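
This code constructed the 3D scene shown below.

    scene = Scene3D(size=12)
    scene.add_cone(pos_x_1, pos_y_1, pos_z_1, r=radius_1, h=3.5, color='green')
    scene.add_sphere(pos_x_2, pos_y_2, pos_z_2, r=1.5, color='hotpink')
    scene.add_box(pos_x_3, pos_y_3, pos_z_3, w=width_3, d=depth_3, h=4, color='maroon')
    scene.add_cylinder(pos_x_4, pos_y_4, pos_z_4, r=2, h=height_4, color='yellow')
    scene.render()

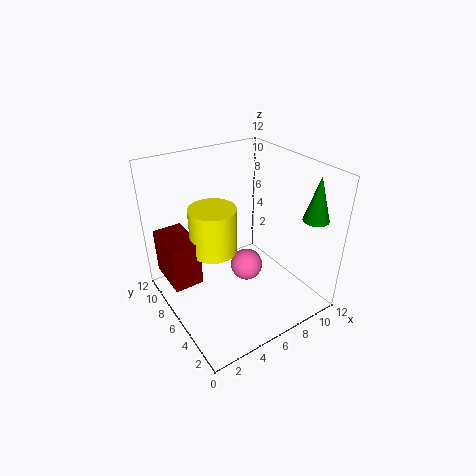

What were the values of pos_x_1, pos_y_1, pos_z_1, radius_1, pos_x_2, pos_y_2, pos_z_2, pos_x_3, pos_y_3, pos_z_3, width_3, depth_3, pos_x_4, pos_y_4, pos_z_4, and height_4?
pos_x_1 = 10; pos_y_1 = 1.5; pos_z_1 = 8.5; radius_1 = 1; pos_x_2 = 8; pos_y_2 = 7.5; pos_z_2 = 1.5; pos_x_3 = 0.5; pos_y_3 = 7; pos_z_3 = 2; width_3 = 2.5; depth_3 = 4; pos_x_4 = 4.5; pos_y_4 = 7.5; pos_z_4 = 4.5; height_4 = 4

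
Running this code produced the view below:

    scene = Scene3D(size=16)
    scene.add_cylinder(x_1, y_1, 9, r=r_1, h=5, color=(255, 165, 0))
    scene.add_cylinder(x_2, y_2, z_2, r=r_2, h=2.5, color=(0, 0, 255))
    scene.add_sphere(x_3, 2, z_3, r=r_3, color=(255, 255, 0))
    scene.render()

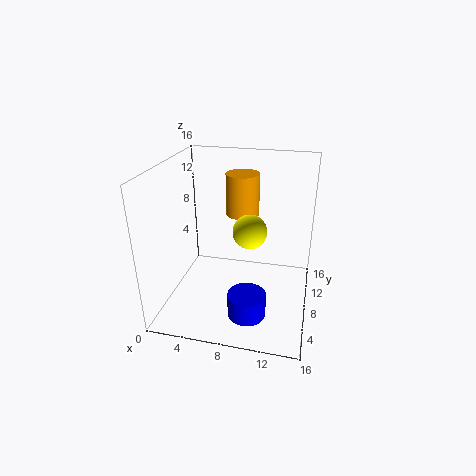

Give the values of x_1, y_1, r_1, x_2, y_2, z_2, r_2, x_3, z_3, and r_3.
x_1 = 7.5
y_1 = 12.5
r_1 = 2
x_2 = 10
y_2 = 3.5
z_2 = 1.5
r_2 = 2
x_3 = 10.5
z_3 = 12
r_3 = 1.5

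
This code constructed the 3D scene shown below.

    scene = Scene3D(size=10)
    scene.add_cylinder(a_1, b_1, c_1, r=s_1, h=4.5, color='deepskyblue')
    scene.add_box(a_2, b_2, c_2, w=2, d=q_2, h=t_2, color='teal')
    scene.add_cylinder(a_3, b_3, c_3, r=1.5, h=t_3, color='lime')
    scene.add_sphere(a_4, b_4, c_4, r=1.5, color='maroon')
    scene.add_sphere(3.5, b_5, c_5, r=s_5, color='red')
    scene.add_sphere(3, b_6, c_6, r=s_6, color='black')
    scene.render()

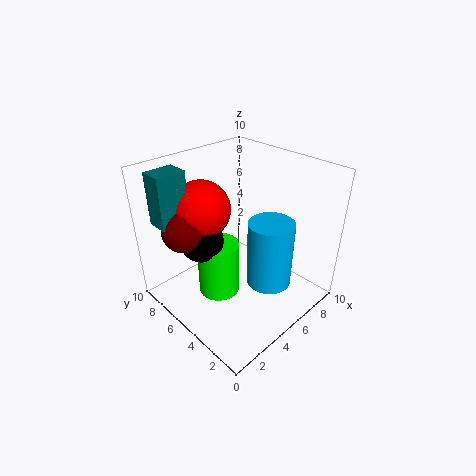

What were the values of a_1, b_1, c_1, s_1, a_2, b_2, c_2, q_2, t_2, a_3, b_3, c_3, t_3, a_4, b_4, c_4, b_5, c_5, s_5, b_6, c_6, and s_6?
a_1 = 5.5; b_1 = 2.5; c_1 = 2.5; s_1 = 1.5; a_2 = 0.5; b_2 = 7; c_2 = 6.5; q_2 = 1.5; t_2 = 3.5; a_3 = 4; b_3 = 6; c_3 = 0.5; t_3 = 4; a_4 = 2; b_4 = 7; c_4 = 6; b_5 = 7; c_5 = 7; s_5 = 2; b_6 = 6.5; c_6 = 5; s_6 = 1.5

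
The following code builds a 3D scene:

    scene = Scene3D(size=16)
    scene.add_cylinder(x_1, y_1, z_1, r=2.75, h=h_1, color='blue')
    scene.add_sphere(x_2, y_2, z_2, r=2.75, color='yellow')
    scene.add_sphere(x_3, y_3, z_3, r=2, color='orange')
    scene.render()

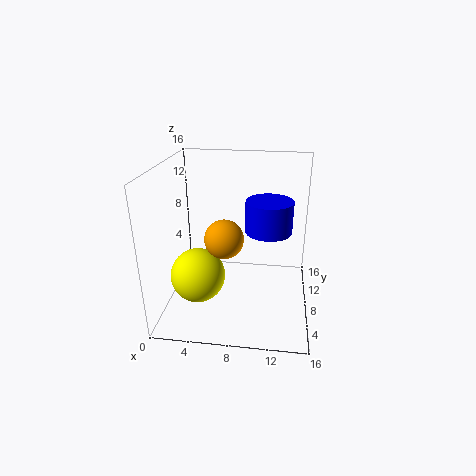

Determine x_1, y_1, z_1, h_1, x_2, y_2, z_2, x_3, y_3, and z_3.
x_1 = 11.25, y_1 = 10.75, z_1 = 7.75, h_1 = 3.75, x_2 = 4.5, y_2 = 3.5, z_2 = 5.75, x_3 = 7, y_3 = 5, z_3 = 9.25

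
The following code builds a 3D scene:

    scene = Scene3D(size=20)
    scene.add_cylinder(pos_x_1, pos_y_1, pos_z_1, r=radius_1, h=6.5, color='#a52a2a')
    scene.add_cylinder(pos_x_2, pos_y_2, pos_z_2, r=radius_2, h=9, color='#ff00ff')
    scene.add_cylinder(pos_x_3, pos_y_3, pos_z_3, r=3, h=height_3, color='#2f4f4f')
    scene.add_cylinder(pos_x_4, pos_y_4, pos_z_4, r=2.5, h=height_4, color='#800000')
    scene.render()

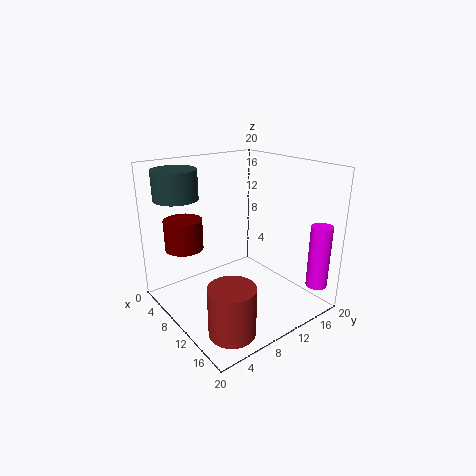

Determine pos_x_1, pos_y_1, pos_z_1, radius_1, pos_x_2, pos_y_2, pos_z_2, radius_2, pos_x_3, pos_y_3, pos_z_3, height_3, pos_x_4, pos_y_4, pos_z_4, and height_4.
pos_x_1 = 16, pos_y_1 = 4.5, pos_z_1 = 0.5, radius_1 = 3, pos_x_2 = 17.5, pos_y_2 = 18.5, pos_z_2 = 3, radius_2 = 1.5, pos_x_3 = 5, pos_y_3 = 3.5, pos_z_3 = 15.5, height_3 = 4, pos_x_4 = 7.5, pos_y_4 = 3, pos_z_4 = 9.5, height_4 = 4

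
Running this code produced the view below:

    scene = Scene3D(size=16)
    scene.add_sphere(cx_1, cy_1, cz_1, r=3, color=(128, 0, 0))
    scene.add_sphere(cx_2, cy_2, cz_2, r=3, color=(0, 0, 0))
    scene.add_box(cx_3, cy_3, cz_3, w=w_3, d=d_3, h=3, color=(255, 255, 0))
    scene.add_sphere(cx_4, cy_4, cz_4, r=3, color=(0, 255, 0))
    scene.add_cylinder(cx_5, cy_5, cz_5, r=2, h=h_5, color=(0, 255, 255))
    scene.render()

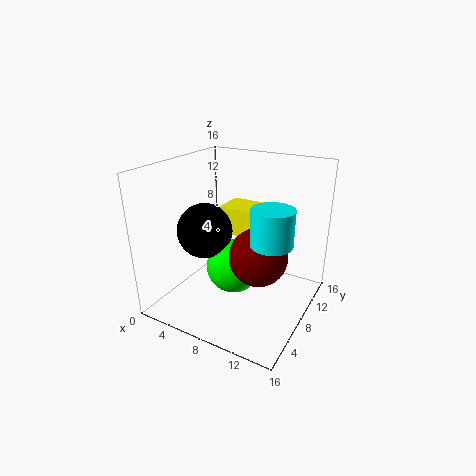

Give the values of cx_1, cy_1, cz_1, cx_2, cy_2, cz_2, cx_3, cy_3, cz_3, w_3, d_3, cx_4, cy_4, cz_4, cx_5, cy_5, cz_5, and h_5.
cx_1 = 11.5, cy_1 = 6, cz_1 = 7.5, cx_2 = 5, cy_2 = 6, cz_2 = 9, cx_3 = 6, cy_3 = 7.5, cz_3 = 8.5, w_3 = 4.5, d_3 = 3.5, cx_4 = 8, cy_4 = 7, cz_4 = 5, cx_5 = 13.5, cy_5 = 4.5, cz_5 = 10, h_5 = 3.5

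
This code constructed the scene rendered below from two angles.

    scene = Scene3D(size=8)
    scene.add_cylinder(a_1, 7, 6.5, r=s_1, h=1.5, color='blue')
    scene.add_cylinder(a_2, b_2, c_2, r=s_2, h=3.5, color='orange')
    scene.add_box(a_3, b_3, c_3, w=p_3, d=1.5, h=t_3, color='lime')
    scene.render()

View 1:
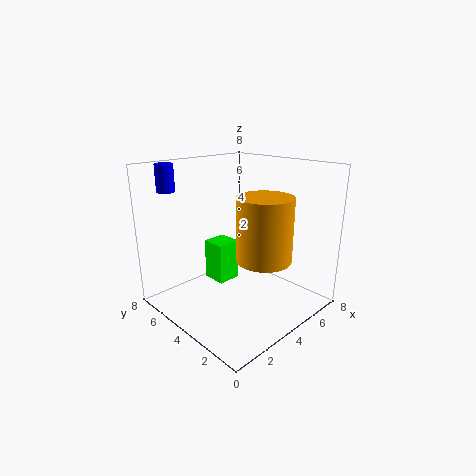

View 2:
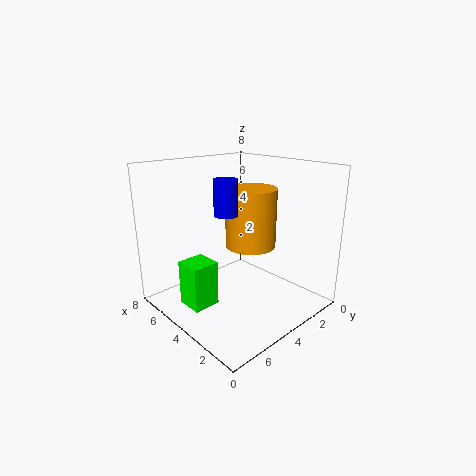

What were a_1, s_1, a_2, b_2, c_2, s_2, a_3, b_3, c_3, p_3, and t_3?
a_1 = 1.5, s_1 = 0.5, a_2 = 4.5, b_2 = 2.5, c_2 = 3, s_2 = 1.5, a_3 = 4, b_3 = 5.5, c_3 = 0.5, p_3 = 1.5, t_3 = 2.5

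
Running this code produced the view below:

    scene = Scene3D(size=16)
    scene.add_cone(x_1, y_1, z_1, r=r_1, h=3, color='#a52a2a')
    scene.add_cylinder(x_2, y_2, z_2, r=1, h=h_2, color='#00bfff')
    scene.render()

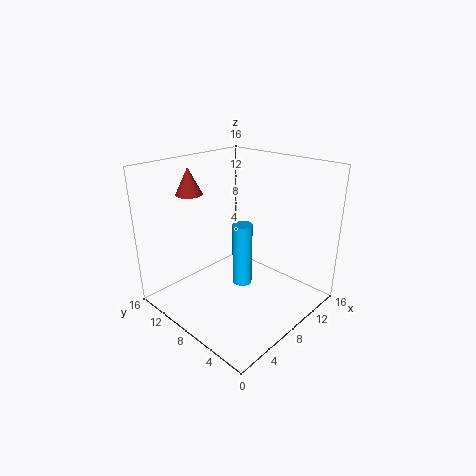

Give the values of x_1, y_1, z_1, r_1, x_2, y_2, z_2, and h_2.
x_1 = 5.5, y_1 = 13, z_1 = 12.5, r_1 = 1.5, x_2 = 6, y_2 = 5.5, z_2 = 4.5, h_2 = 6.5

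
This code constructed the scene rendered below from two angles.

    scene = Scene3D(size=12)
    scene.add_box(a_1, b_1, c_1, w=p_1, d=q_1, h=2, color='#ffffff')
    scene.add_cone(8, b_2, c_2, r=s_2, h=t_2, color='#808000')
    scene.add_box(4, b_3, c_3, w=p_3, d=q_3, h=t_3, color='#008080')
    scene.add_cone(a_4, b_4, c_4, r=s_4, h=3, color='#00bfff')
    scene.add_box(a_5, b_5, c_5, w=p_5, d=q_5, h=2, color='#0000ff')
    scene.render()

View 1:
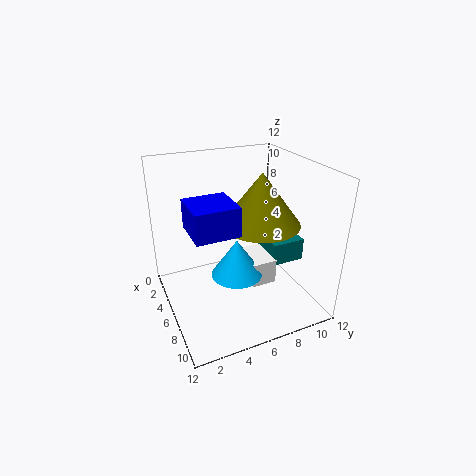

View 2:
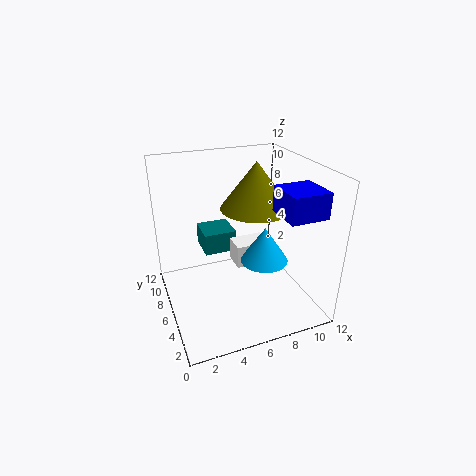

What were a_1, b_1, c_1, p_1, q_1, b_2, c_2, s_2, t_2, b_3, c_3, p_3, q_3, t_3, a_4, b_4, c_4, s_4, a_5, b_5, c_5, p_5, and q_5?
a_1 = 6, b_1 = 6, c_1 = 3, p_1 = 3, q_1 = 2, b_2 = 7, c_2 = 8, s_2 = 3, t_2 = 4, b_3 = 9, c_3 = 3, p_3 = 3, q_3 = 3, t_3 = 2, a_4 = 8, b_4 = 5, c_4 = 4, s_4 = 2, a_5 = 8, b_5 = 1, c_5 = 9, p_5 = 3, q_5 = 3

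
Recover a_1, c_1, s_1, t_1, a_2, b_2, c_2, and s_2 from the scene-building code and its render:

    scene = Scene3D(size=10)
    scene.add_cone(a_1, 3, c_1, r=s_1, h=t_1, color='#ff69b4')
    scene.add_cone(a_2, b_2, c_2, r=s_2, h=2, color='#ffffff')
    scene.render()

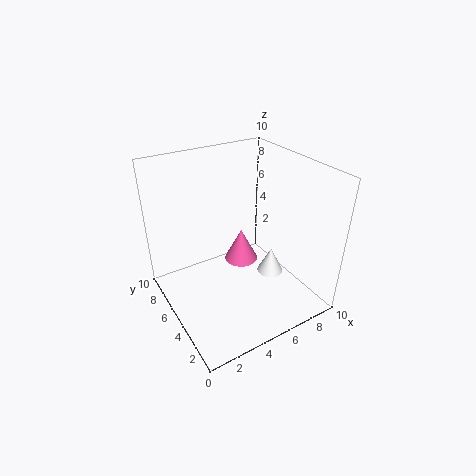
a_1 = 4, c_1 = 5, s_1 = 1, t_1 = 2, a_2 = 8, b_2 = 5, c_2 = 1, s_2 = 1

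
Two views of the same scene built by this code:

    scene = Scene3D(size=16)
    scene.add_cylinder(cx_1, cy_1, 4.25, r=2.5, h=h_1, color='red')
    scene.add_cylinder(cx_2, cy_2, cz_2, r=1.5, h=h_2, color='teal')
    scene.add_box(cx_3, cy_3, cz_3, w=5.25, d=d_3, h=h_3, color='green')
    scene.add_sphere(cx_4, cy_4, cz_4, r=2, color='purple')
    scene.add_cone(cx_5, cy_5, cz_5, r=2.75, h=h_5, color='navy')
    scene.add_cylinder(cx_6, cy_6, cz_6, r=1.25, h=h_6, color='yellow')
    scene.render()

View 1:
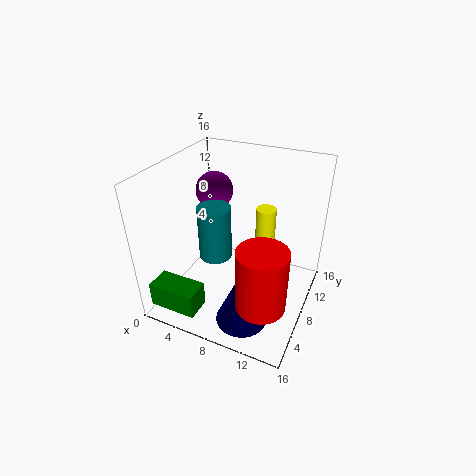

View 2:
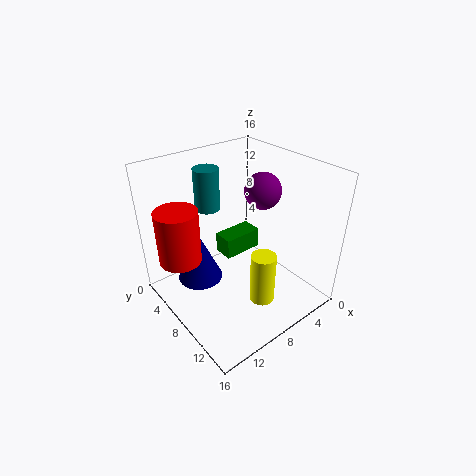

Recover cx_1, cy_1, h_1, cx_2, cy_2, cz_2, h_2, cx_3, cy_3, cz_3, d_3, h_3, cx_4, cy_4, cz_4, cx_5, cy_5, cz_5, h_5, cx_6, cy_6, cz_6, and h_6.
cx_1 = 12.75, cy_1 = 3, h_1 = 6.5, cx_2 = 8.25, cy_2 = 2.5, cz_2 = 9.5, h_2 = 5, cx_3 = 0.75, cy_3 = 0.75, cz_3 = 1.5, d_3 = 2.75, h_3 = 2.75, cx_4 = 5, cy_4 = 8.5, cz_4 = 13, cx_5 = 10.5, cy_5 = 3.5, cz_5 = 1, h_5 = 6.25, cx_6 = 9.25, cy_6 = 13.5, cz_6 = 4, h_6 = 5.25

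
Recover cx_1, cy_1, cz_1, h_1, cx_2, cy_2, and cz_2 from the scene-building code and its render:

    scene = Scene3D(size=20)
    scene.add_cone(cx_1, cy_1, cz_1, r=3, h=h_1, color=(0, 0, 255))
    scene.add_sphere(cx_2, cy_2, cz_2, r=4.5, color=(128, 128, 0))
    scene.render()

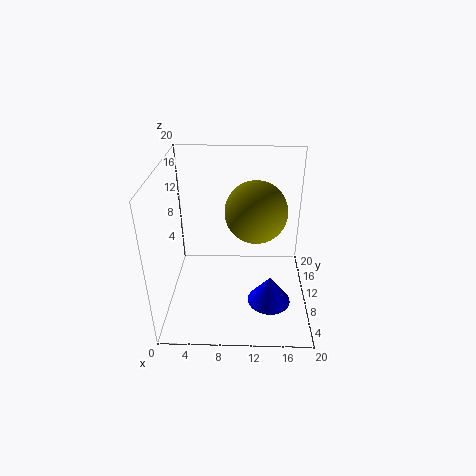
cx_1 = 14.5; cy_1 = 7; cz_1 = 1.5; h_1 = 4; cx_2 = 12.5; cy_2 = 13; cz_2 = 12.5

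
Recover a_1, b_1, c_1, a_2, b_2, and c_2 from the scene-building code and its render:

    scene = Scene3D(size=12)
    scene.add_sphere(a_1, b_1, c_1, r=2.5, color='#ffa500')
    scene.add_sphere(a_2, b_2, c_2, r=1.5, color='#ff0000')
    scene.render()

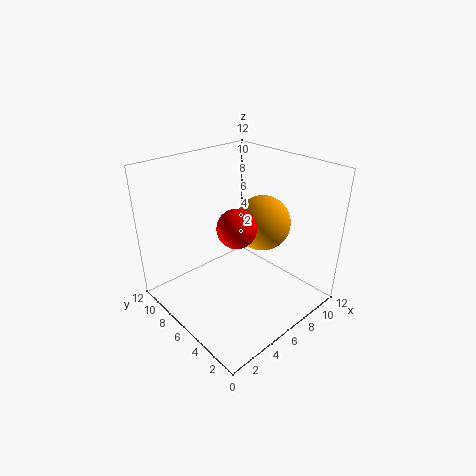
a_1 = 9.5; b_1 = 6.5; c_1 = 6; a_2 = 4.5; b_2 = 4.5; c_2 = 8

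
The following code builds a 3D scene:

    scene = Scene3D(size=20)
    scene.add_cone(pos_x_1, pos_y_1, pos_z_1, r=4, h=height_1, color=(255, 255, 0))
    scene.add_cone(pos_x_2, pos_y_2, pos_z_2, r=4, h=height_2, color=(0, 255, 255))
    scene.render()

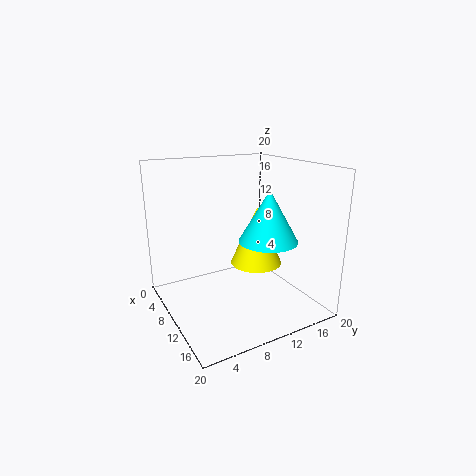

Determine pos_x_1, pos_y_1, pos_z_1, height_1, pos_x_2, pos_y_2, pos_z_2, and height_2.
pos_x_1 = 7; pos_y_1 = 15; pos_z_1 = 4; height_1 = 9; pos_x_2 = 13; pos_y_2 = 13; pos_z_2 = 10; height_2 = 7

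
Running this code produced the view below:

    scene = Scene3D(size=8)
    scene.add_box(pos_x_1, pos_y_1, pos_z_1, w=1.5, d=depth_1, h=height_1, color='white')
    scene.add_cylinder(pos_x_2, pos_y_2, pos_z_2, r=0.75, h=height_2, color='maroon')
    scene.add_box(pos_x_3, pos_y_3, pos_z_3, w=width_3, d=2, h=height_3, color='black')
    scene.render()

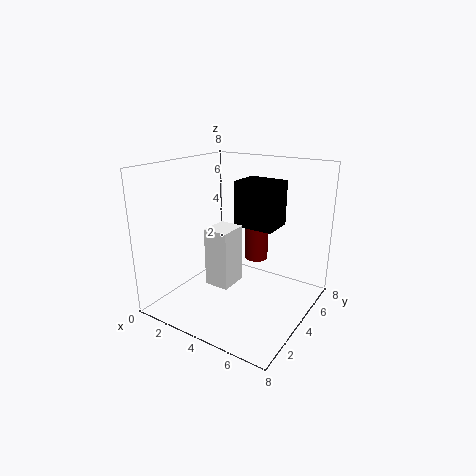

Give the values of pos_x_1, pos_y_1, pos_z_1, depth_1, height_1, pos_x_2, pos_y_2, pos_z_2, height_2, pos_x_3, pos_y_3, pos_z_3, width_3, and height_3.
pos_x_1 = 2, pos_y_1 = 3.5, pos_z_1 = 0.75, depth_1 = 1.75, height_1 = 3.5, pos_x_2 = 3.5, pos_y_2 = 7, pos_z_2 = 1.5, height_2 = 3.25, pos_x_3 = 2.75, pos_y_3 = 5.5, pos_z_3 = 4, width_3 = 2.5, height_3 = 2.75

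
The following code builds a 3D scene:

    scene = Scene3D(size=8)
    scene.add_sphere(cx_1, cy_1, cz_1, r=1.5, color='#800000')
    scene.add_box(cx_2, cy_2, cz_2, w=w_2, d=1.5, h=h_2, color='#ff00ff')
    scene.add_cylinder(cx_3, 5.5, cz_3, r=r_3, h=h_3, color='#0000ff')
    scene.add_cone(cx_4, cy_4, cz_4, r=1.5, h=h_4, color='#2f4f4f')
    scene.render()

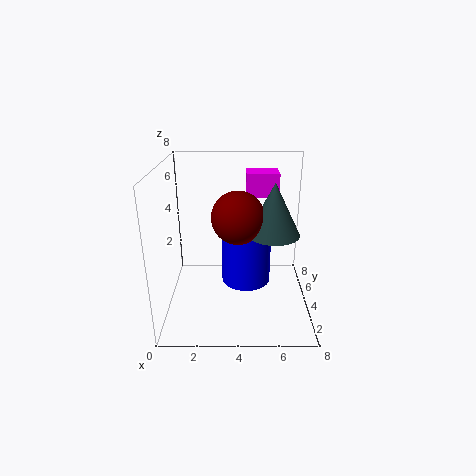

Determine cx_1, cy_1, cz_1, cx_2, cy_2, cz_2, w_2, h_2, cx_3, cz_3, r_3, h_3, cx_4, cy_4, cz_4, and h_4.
cx_1 = 4; cy_1 = 4.5; cz_1 = 5; cx_2 = 4.5; cy_2 = 6.5; cz_2 = 5.5; w_2 = 2; h_2 = 1.5; cx_3 = 4.5; cz_3 = 0.5; r_3 = 1.5; h_3 = 3.5; cx_4 = 6; cy_4 = 4.5; cz_4 = 4; h_4 = 3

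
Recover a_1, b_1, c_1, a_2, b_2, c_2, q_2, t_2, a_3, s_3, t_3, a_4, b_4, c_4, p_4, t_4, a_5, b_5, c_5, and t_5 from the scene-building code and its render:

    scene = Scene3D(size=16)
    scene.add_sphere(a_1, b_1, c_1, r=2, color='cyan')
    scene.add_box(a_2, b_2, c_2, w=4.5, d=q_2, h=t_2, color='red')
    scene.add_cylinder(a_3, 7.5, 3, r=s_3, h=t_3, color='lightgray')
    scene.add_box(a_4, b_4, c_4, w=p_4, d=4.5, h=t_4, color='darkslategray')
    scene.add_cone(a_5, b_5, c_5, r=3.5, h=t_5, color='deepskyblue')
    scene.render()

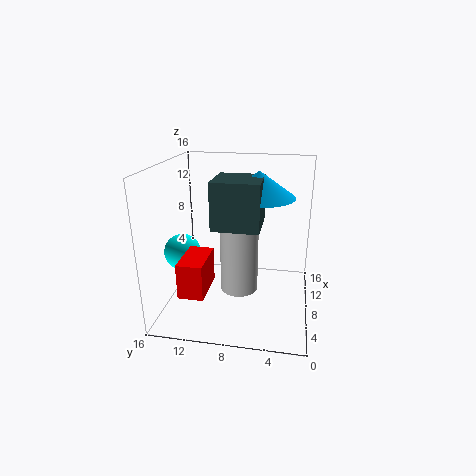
a_1 = 6.5; b_1 = 14; c_1 = 6.5; a_2 = 0.5; b_2 = 10; c_2 = 4.5; q_2 = 2.5; t_2 = 3.5; a_3 = 6; s_3 = 2; t_3 = 8; a_4 = 2; b_4 = 5; c_4 = 11; p_4 = 4.5; t_4 = 4.5; a_5 = 5.5; b_5 = 5.5; c_5 = 13.5; t_5 = 2.5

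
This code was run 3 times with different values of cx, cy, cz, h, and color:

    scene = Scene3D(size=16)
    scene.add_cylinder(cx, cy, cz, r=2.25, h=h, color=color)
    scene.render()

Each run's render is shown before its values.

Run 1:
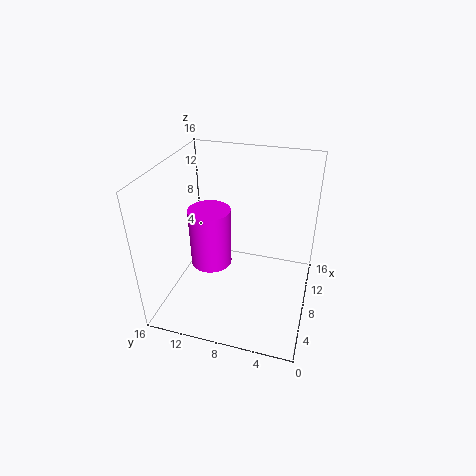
cx = 6.75
cy = 10.75
cz = 5.25
h = 6.5
color = 'magenta'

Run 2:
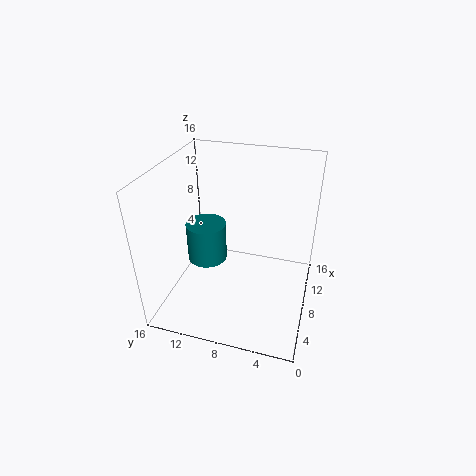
cx = 8
cy = 11.75
cz = 4.75
h = 4.5
color = 'teal'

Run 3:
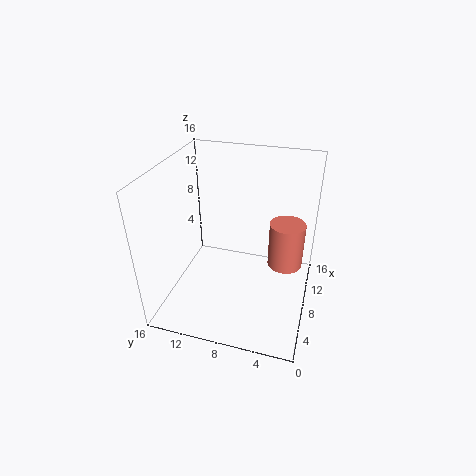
cx = 13.75
cy = 3.25
cz = 1.25
h = 6
color = 'salmon'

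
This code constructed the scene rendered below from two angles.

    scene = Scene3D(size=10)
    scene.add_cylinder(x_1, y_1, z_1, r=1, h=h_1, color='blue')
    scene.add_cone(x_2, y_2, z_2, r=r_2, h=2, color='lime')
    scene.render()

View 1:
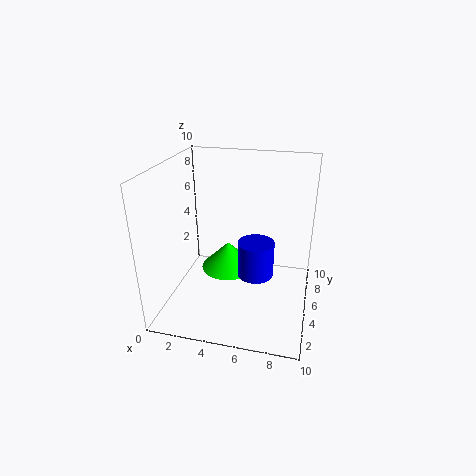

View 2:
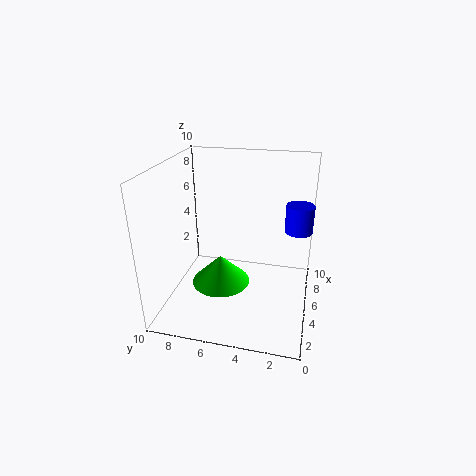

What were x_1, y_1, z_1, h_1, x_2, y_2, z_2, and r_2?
x_1 = 7
y_1 = 1
z_1 = 5
h_1 = 2
x_2 = 4
y_2 = 6
z_2 = 2
r_2 = 2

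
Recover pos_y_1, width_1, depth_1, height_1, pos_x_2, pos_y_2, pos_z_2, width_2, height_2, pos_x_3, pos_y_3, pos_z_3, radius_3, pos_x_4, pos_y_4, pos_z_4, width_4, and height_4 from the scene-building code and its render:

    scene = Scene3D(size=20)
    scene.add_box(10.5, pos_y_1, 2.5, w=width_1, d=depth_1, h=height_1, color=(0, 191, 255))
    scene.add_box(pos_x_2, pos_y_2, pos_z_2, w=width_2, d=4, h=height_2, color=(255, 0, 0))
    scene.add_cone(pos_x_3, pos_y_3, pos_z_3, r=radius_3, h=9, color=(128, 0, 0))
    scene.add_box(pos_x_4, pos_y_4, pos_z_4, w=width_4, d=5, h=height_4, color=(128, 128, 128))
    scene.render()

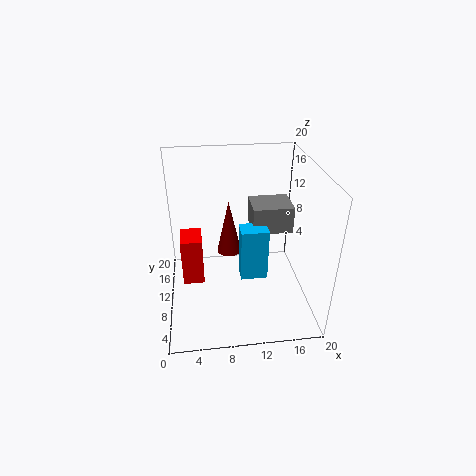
pos_y_1 = 10, width_1 = 4, depth_1 = 3, height_1 = 8, pos_x_2 = 2, pos_y_2 = 9.5, pos_z_2 = 3, width_2 = 3, height_2 = 7, pos_x_3 = 9.5, pos_y_3 = 17.5, pos_z_3 = 3, radius_3 = 2, pos_x_4 = 12.5, pos_y_4 = 12, pos_z_4 = 9, width_4 = 6, height_4 = 4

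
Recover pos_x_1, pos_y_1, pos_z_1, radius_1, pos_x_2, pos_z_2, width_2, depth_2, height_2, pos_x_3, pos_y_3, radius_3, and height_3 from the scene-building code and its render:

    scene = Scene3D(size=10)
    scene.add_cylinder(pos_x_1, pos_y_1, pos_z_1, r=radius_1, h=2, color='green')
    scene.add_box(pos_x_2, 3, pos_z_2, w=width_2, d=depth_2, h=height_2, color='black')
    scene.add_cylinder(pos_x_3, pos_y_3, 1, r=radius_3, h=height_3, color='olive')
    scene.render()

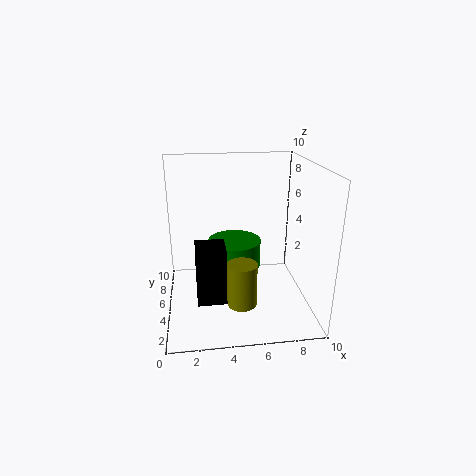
pos_x_1 = 5
pos_y_1 = 7
pos_z_1 = 2
radius_1 = 2
pos_x_2 = 2
pos_z_2 = 1
width_2 = 2
depth_2 = 2
height_2 = 4
pos_x_3 = 5
pos_y_3 = 3
radius_3 = 1
height_3 = 3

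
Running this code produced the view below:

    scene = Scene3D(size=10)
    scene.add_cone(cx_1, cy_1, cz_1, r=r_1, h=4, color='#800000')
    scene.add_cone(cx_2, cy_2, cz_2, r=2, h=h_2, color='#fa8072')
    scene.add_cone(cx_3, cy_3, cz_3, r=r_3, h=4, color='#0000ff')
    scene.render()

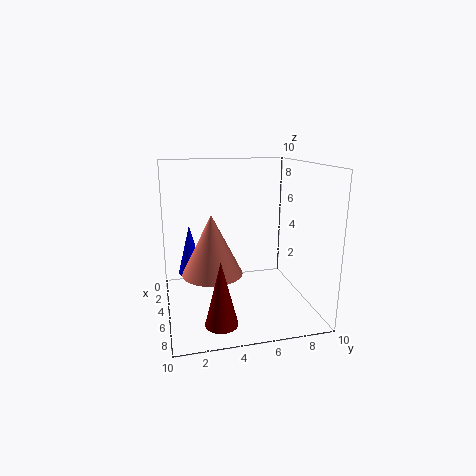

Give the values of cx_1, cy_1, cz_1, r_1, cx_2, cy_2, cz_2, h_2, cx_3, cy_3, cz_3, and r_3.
cx_1 = 9
cy_1 = 3
cz_1 = 1
r_1 = 1
cx_2 = 6
cy_2 = 3
cz_2 = 3
h_2 = 4
cx_3 = 1
cy_3 = 2
cz_3 = 1
r_3 = 1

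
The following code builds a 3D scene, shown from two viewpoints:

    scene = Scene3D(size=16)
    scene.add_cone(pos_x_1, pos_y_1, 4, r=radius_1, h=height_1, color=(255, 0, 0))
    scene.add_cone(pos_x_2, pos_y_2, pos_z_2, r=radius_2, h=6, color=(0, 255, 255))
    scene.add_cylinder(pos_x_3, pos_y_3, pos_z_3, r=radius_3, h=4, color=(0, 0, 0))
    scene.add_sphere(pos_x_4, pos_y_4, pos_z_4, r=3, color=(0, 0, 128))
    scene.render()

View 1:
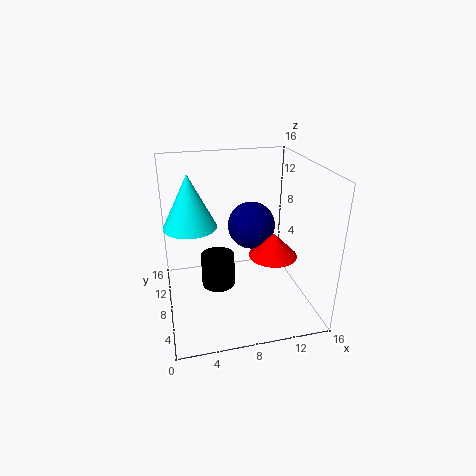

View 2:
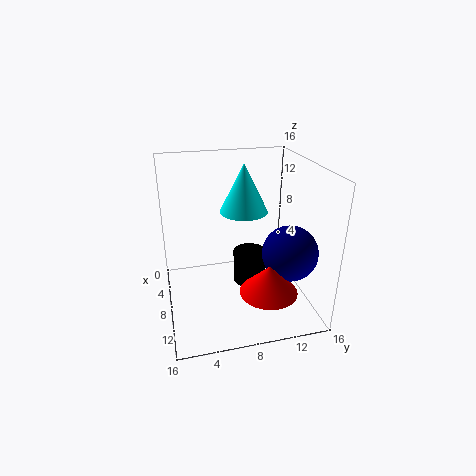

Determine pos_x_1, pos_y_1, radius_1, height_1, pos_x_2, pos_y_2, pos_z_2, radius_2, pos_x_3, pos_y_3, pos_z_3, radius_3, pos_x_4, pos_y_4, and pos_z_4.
pos_x_1 = 13, pos_y_1 = 10, radius_1 = 3, height_1 = 3, pos_x_2 = 3, pos_y_2 = 10, pos_z_2 = 9, radius_2 = 3, pos_x_3 = 6, pos_y_3 = 10, pos_z_3 = 1, radius_3 = 2, pos_x_4 = 11, pos_y_4 = 13, pos_z_4 = 7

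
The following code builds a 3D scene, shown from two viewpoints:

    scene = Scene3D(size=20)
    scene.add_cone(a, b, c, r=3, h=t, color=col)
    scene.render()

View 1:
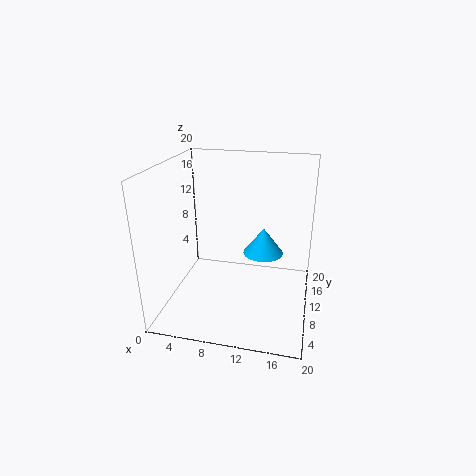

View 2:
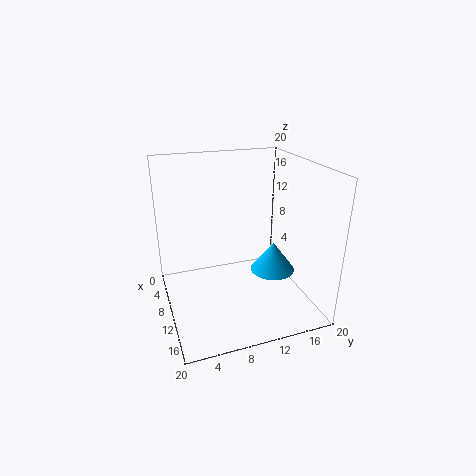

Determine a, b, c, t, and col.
a = 13; b = 14; c = 6; t = 4; col = 'deepskyblue'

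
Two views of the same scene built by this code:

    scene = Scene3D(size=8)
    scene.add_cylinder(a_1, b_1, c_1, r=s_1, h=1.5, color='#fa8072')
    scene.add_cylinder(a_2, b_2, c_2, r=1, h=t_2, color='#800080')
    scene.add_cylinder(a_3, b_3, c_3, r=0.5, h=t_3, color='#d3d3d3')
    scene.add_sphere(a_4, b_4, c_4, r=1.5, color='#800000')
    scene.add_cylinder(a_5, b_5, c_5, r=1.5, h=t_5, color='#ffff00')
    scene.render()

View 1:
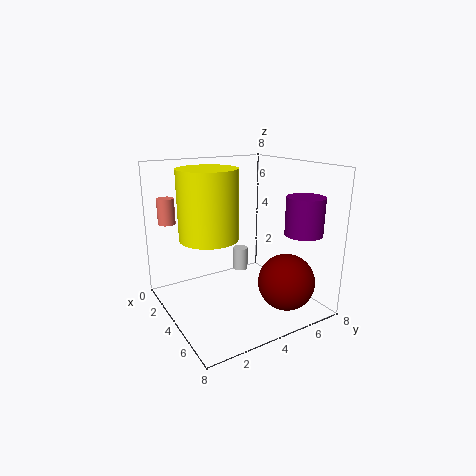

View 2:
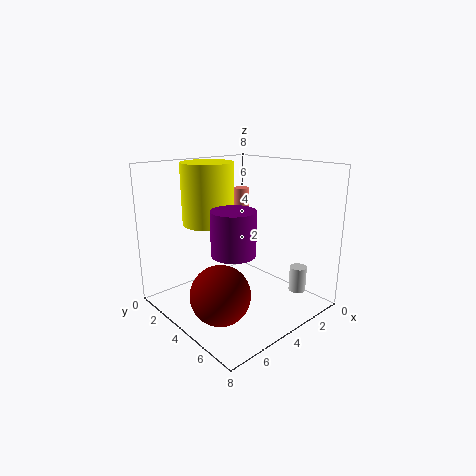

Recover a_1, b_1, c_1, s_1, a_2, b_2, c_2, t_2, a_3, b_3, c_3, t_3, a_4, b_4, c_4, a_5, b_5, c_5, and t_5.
a_1 = 1; b_1 = 1; c_1 = 4.5; s_1 = 0.5; a_2 = 6.5; b_2 = 6.5; c_2 = 4.5; t_2 = 2; a_3 = 1; b_3 = 6; c_3 = 0.5; t_3 = 1.5; a_4 = 6.5; b_4 = 5.5; c_4 = 2; a_5 = 4.5; b_5 = 2; c_5 = 4.5; t_5 = 3.5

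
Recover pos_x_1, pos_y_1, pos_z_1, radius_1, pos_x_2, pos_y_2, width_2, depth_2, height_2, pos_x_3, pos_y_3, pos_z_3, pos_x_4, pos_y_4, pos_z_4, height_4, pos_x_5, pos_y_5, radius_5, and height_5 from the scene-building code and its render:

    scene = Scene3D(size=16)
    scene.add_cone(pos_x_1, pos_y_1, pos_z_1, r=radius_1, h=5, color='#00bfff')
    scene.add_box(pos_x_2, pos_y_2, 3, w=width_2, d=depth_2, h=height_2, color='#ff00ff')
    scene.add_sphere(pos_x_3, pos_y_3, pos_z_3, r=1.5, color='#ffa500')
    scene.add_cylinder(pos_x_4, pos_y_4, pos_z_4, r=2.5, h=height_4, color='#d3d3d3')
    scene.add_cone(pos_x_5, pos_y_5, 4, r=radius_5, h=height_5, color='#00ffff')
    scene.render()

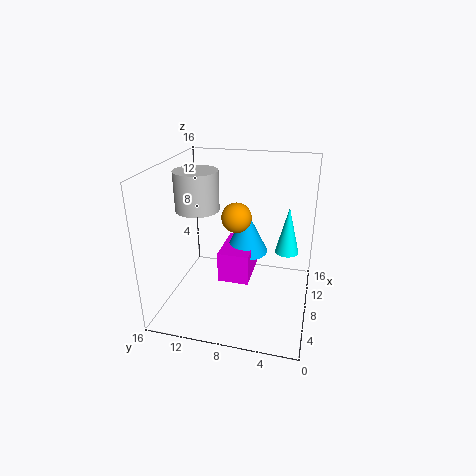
pos_x_1 = 10; pos_y_1 = 7.5; pos_z_1 = 5.5; radius_1 = 2.5; pos_x_2 = 6.5; pos_y_2 = 6.5; width_2 = 5.5; depth_2 = 3.5; height_2 = 3.5; pos_x_3 = 5.5; pos_y_3 = 7.5; pos_z_3 = 11.5; pos_x_4 = 9; pos_y_4 = 13; pos_z_4 = 10.5; height_4 = 4.5; pos_x_5 = 13.5; pos_y_5 = 3; radius_5 = 1.5; height_5 = 6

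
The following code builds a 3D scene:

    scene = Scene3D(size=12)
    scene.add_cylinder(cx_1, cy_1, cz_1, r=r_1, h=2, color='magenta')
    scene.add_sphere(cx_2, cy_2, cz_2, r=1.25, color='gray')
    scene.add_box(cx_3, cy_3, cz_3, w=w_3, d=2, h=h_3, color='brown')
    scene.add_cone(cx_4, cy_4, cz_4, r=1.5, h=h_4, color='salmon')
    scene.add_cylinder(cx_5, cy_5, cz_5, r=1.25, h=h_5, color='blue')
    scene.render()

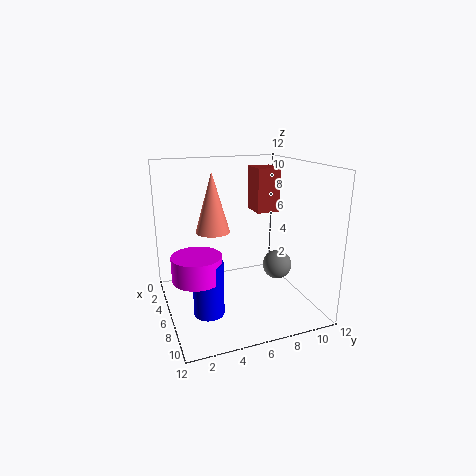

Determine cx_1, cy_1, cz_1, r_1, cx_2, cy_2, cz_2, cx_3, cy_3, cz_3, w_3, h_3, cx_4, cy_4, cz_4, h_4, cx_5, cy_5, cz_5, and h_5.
cx_1 = 6.75, cy_1 = 2.25, cz_1 = 3.25, r_1 = 2, cx_2 = 6.5, cy_2 = 9.5, cz_2 = 3.25, cx_3 = 3.25, cy_3 = 8, cz_3 = 7.75, w_3 = 2.25, h_3 = 3.75, cx_4 = 3.75, cy_4 = 4.5, cz_4 = 6, h_4 = 5.25, cx_5 = 7.25, cy_5 = 3, cz_5 = 0.25, h_5 = 4.5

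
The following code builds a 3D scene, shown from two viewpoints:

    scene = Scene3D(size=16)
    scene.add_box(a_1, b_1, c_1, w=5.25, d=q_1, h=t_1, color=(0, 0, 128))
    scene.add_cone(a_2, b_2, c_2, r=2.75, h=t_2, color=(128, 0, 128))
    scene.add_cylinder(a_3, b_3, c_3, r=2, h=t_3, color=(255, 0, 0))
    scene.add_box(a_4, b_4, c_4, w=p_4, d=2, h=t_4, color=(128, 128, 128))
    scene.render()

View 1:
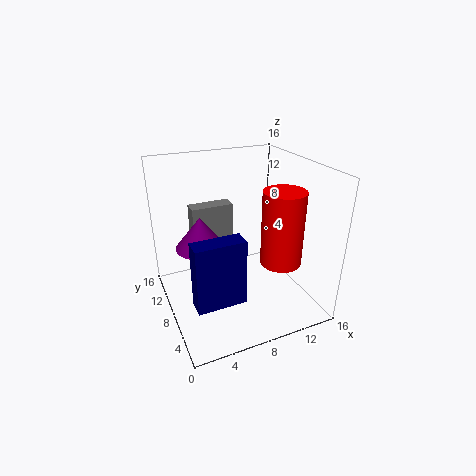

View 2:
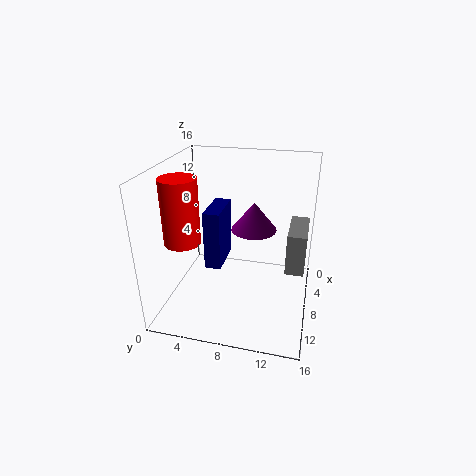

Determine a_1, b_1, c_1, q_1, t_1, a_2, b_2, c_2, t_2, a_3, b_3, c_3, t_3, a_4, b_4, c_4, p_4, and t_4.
a_1 = 1.75
b_1 = 3.5
c_1 = 2.75
q_1 = 2
t_1 = 7.25
a_2 = 4
b_2 = 9
c_2 = 7.25
t_2 = 3.5
a_3 = 10
b_3 = 2.25
c_3 = 7.75
t_3 = 7.25
a_4 = 4.5
b_4 = 13.5
c_4 = 5.25
p_4 = 5.25
t_4 = 4.5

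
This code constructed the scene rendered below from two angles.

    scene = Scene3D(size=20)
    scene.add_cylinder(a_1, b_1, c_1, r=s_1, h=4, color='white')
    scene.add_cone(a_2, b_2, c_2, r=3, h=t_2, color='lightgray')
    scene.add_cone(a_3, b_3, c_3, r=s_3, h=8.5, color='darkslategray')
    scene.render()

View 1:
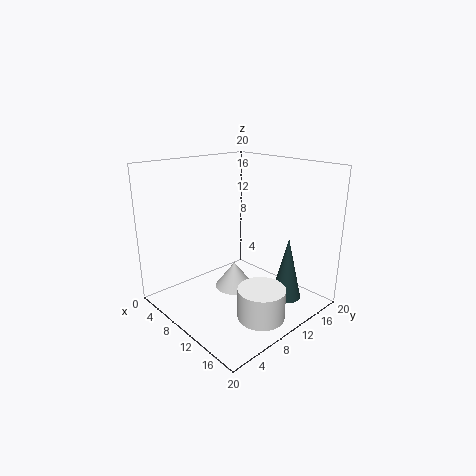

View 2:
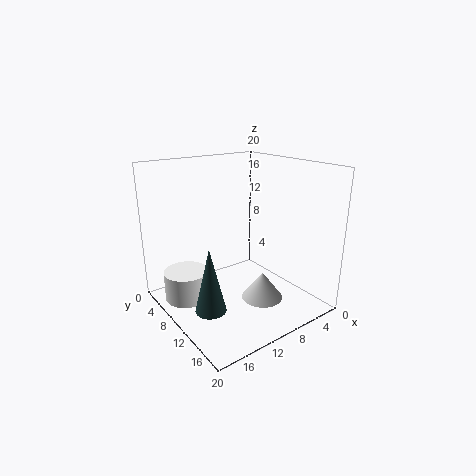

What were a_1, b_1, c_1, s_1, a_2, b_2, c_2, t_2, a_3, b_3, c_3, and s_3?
a_1 = 17; b_1 = 7.5; c_1 = 2; s_1 = 3; a_2 = 7; b_2 = 12; c_2 = 0.5; t_2 = 4; a_3 = 16.5; b_3 = 13; c_3 = 2.5; s_3 = 2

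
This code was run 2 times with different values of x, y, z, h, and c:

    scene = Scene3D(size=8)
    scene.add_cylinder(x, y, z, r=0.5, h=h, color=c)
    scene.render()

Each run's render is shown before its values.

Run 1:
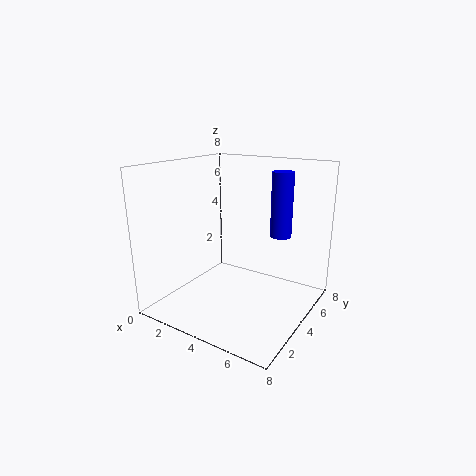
x = 7
y = 3
z = 5
h = 3
c = 'blue'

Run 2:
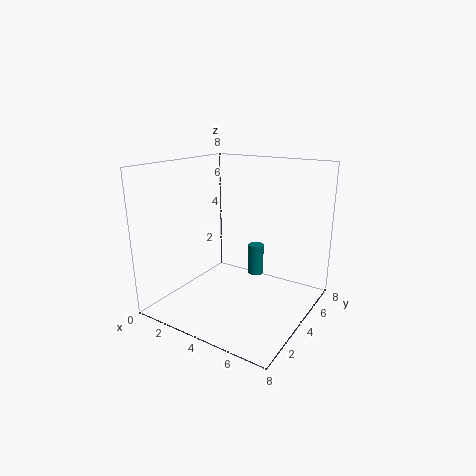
x = 3.5
y = 7
z = 0.5
h = 2
c = 'teal'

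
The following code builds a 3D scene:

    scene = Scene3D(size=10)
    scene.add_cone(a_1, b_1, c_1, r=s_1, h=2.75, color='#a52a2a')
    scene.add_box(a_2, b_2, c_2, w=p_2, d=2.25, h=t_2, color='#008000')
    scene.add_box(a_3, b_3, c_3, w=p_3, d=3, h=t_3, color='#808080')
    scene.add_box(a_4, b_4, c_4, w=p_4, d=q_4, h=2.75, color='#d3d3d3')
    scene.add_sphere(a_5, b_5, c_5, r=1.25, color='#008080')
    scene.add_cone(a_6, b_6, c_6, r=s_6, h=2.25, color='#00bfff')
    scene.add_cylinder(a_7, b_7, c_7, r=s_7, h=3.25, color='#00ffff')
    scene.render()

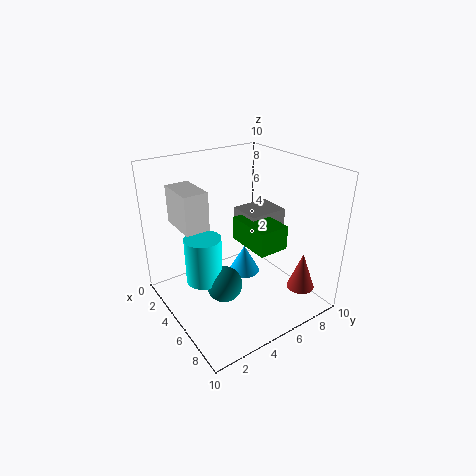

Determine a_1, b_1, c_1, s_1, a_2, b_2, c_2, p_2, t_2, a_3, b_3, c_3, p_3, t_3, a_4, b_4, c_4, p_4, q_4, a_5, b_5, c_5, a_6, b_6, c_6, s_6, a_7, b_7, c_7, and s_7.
a_1 = 7.75, b_1 = 8.75, c_1 = 1, s_1 = 1, a_2 = 3.25, b_2 = 5.75, c_2 = 4, p_2 = 3.5, t_2 = 1.75, a_3 = 2.25, b_3 = 6.5, c_3 = 3.75, p_3 = 2.5, t_3 = 2.25, a_4 = 0.75, b_4 = 1.75, c_4 = 5.5, p_4 = 3, q_4 = 1.75, a_5 = 5.5, b_5 = 3.5, c_5 = 2, a_6 = 3, b_6 = 7, c_6 = 0.5, s_6 = 1.25, a_7 = 4.5, b_7 = 2.5, c_7 = 2.25, s_7 = 1.25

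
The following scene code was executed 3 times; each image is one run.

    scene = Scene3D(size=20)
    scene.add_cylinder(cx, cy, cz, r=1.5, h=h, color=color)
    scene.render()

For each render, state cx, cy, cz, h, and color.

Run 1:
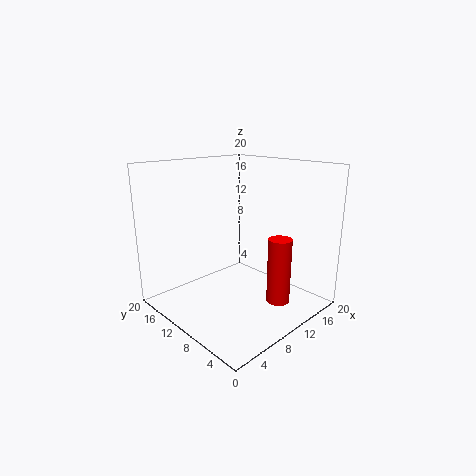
cx = 10.5; cy = 3; cz = 3; h = 8.5; color = 'red'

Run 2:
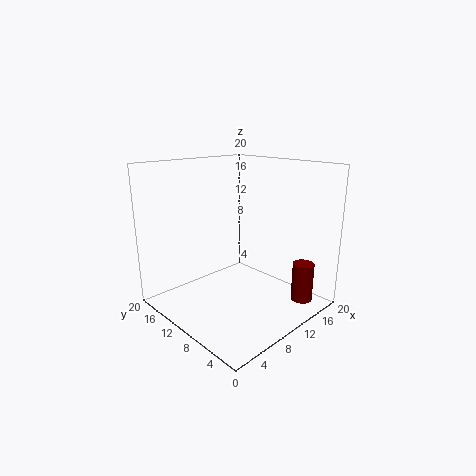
cx = 16; cy = 3; cz = 1; h = 5.5; color = 'maroon'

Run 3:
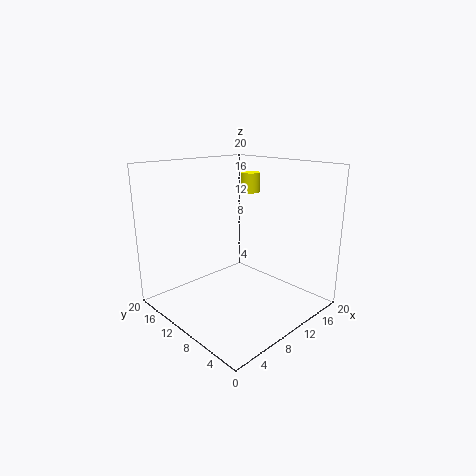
cx = 16.5; cy = 14; cz = 15; h = 3; color = 'yellow'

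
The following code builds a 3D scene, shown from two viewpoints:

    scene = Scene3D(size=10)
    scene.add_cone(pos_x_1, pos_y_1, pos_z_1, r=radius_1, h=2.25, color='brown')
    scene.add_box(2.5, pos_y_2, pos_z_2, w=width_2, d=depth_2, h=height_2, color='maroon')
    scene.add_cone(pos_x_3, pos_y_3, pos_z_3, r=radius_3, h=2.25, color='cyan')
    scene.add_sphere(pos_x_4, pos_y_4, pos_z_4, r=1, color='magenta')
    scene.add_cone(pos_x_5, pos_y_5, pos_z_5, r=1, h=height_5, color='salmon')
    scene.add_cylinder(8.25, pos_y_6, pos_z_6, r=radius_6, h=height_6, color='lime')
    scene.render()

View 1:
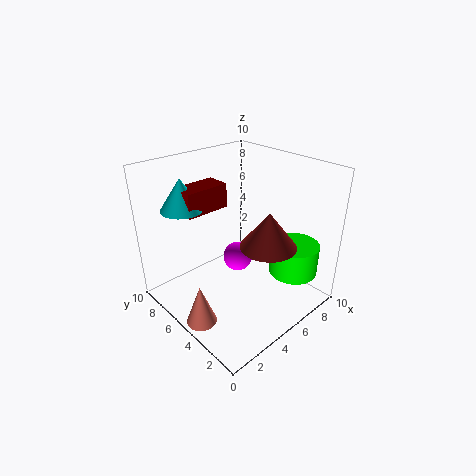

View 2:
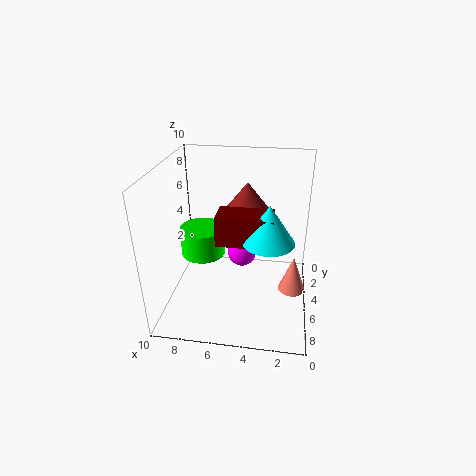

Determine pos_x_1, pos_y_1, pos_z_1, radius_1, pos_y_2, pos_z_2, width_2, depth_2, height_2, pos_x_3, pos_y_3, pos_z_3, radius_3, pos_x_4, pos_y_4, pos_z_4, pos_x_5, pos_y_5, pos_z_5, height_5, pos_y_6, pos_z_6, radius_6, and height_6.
pos_x_1 = 4.75
pos_y_1 = 2
pos_z_1 = 5.75
radius_1 = 1.75
pos_y_2 = 7
pos_z_2 = 6.5
width_2 = 3.25
depth_2 = 1.75
height_2 = 1.75
pos_x_3 = 2.75
pos_y_3 = 8.25
pos_z_3 = 6.75
radius_3 = 1.5
pos_x_4 = 4.75
pos_y_4 = 4.75
pos_z_4 = 3.75
pos_x_5 = 1
pos_y_5 = 4.25
pos_z_5 = 0.5
height_5 = 2.75
pos_y_6 = 2.5
pos_z_6 = 2
radius_6 = 1.75
height_6 = 2.25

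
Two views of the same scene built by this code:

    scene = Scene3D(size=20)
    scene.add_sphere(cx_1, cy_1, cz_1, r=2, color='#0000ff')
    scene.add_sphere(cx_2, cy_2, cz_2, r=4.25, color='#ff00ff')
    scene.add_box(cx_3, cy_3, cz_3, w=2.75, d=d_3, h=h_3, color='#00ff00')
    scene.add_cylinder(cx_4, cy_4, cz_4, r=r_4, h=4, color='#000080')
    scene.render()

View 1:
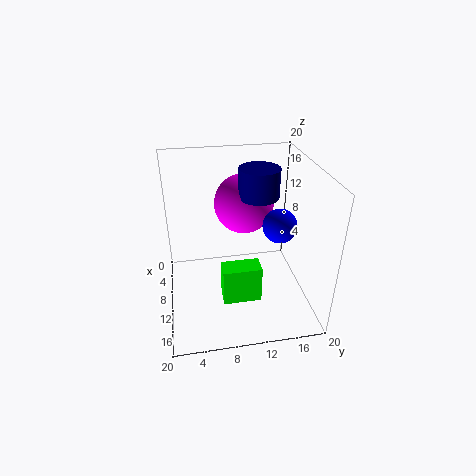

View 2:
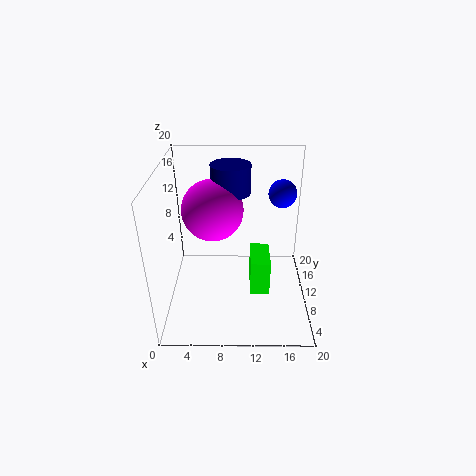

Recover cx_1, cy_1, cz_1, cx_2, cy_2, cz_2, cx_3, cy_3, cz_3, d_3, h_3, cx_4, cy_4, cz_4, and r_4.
cx_1 = 16.25; cy_1 = 13.75; cz_1 = 15; cx_2 = 6.5; cy_2 = 11.5; cz_2 = 13.5; cx_3 = 11.75; cy_3 = 7.25; cz_3 = 2.25; d_3 = 5.25; h_3 = 5.25; cx_4 = 9; cy_4 = 13; cz_4 = 15.5; r_4 = 2.75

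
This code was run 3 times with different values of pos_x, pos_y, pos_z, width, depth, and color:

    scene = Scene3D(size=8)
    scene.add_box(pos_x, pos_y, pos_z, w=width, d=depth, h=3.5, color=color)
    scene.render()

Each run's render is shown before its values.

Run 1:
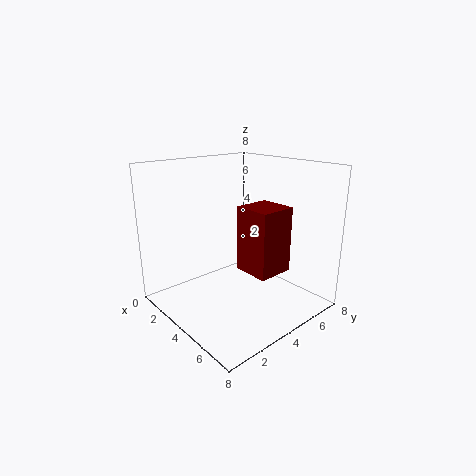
pos_x = 4.5
pos_y = 3.5
pos_z = 2.5
width = 2
depth = 2
color = 'maroon'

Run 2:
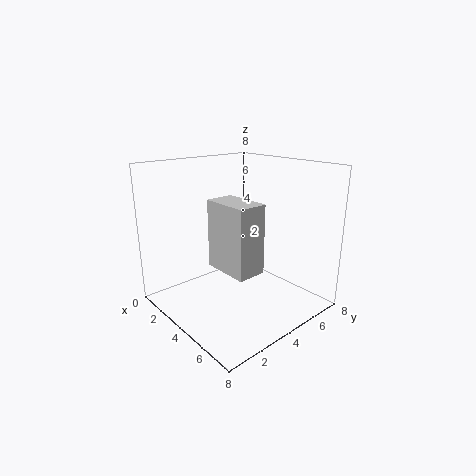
pos_x = 4
pos_y = 2
pos_z = 3
width = 2.5
depth = 1.5
color = 'lightgray'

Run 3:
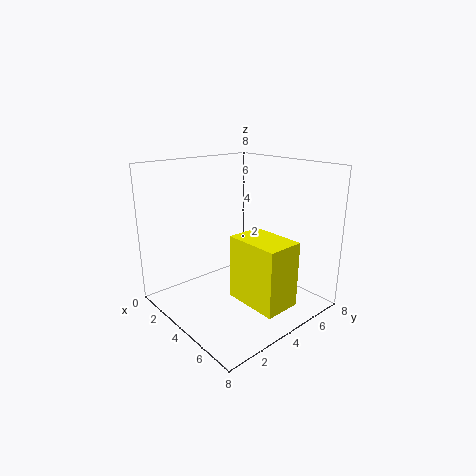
pos_x = 4.5
pos_y = 3
pos_z = 1
width = 3
depth = 2
color = 'yellow'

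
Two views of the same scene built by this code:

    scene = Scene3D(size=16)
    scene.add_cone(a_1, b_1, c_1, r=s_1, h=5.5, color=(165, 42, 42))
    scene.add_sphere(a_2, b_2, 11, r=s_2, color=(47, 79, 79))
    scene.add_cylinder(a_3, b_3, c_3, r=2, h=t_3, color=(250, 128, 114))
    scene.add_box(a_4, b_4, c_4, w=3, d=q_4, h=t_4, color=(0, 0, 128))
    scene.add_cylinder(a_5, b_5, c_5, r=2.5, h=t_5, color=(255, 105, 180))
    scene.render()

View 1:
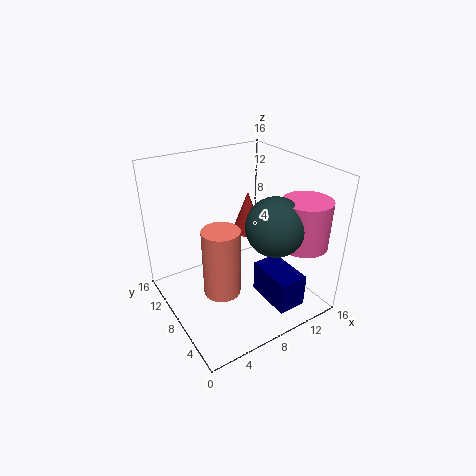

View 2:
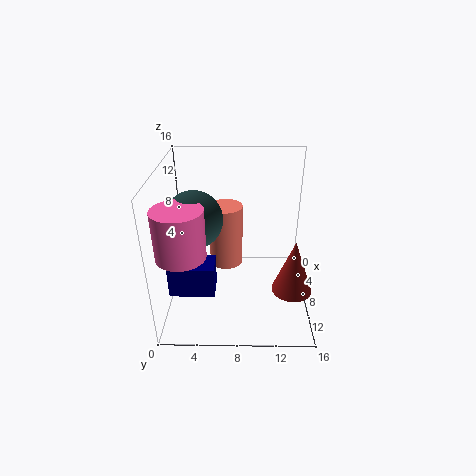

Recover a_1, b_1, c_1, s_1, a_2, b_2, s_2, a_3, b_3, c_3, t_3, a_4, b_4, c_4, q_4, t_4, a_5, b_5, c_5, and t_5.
a_1 = 13; b_1 = 13.5; c_1 = 5; s_1 = 2; a_2 = 9.5; b_2 = 3.5; s_2 = 3; a_3 = 5; b_3 = 6.5; c_3 = 3; t_3 = 7.5; a_4 = 8.5; b_4 = 0.5; c_4 = 2.5; q_4 = 5; t_4 = 3.5; a_5 = 12.5; b_5 = 2.5; c_5 = 8.5; t_5 = 5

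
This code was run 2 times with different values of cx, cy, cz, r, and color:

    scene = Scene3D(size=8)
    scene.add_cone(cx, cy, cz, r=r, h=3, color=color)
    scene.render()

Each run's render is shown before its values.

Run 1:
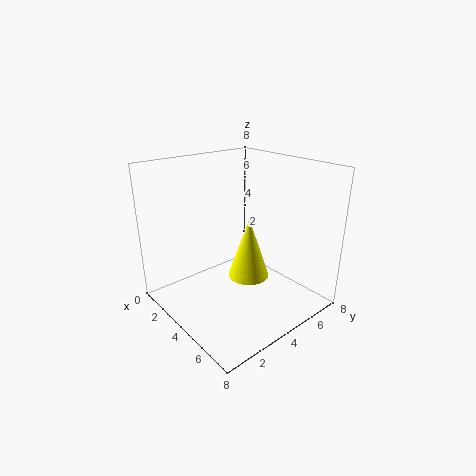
cx = 6
cy = 3
cz = 3
r = 1
color = 'yellow'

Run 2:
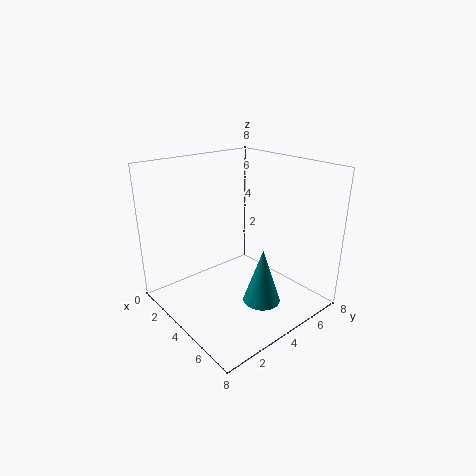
cx = 6
cy = 4
cz = 1
r = 1
color = 'teal'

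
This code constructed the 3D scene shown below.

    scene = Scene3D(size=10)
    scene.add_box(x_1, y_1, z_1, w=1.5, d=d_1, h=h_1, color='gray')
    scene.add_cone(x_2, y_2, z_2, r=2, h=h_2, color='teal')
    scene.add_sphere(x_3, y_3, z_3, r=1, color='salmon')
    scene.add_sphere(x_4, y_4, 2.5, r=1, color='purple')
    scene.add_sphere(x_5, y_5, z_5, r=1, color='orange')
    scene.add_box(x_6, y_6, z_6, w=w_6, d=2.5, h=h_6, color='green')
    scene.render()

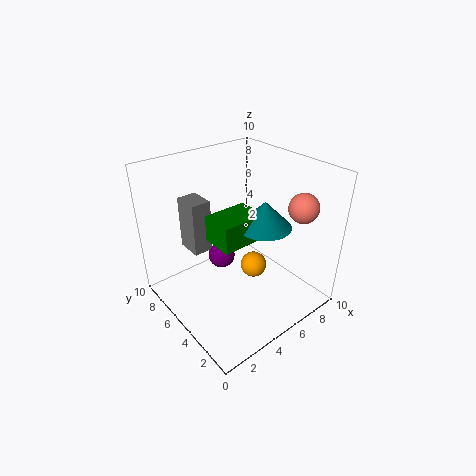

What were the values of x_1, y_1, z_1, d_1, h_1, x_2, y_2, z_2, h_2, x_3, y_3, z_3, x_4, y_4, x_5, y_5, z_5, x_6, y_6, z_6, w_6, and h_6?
x_1 = 3; y_1 = 7.5; z_1 = 3; d_1 = 2; h_1 = 4; x_2 = 7.5; y_2 = 5; z_2 = 5; h_2 = 2; x_3 = 8; y_3 = 2; z_3 = 7.5; x_4 = 5; y_4 = 7; x_5 = 7; y_5 = 5.5; z_5 = 1.5; x_6 = 4; y_6 = 5; z_6 = 4; w_6 = 3.5; h_6 = 2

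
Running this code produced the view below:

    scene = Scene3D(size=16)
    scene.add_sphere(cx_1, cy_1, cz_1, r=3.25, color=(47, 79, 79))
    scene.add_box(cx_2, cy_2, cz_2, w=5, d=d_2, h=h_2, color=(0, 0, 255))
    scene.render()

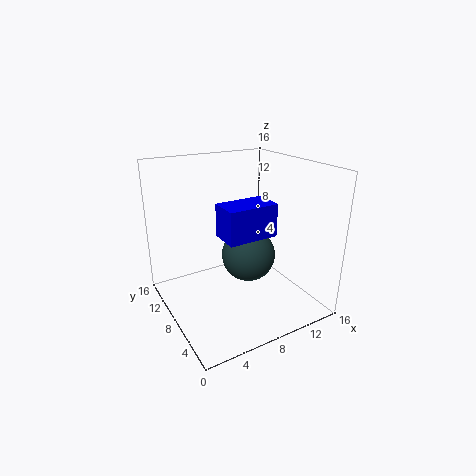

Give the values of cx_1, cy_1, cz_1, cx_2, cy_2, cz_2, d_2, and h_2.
cx_1 = 10.5, cy_1 = 9.75, cz_1 = 4.5, cx_2 = 4.25, cy_2 = 2.75, cz_2 = 10, d_2 = 3, h_2 = 3.25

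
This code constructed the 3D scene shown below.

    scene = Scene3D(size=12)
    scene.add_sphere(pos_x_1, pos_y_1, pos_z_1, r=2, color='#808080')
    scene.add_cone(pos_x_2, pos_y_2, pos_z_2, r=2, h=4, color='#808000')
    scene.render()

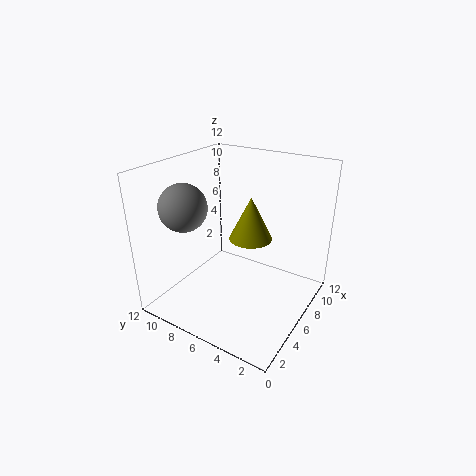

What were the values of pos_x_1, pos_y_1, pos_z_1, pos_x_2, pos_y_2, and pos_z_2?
pos_x_1 = 4; pos_y_1 = 10; pos_z_1 = 8.5; pos_x_2 = 9; pos_y_2 = 6.5; pos_z_2 = 4.5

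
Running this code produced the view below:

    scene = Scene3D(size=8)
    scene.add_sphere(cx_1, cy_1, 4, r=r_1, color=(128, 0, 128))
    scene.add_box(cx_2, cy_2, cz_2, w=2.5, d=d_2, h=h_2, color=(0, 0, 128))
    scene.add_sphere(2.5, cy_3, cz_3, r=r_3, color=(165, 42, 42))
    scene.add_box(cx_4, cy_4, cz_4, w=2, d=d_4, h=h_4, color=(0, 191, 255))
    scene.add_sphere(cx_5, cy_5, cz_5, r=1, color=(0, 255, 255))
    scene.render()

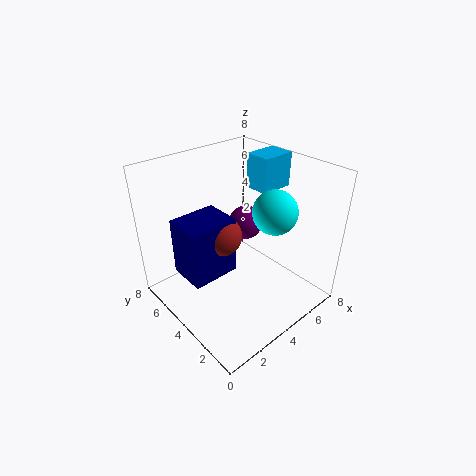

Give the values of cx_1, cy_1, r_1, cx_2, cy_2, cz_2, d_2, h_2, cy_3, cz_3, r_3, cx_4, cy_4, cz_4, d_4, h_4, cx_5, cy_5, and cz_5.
cx_1 = 5.5, cy_1 = 5, r_1 = 1, cx_2 = 0.5, cy_2 = 3, cz_2 = 3, d_2 = 2, h_2 = 3, cy_3 = 3.5, cz_3 = 5, r_3 = 1, cx_4 = 6, cy_4 = 4, cz_4 = 6, d_4 = 1.5, h_4 = 2, cx_5 = 3.5, cy_5 = 1, cz_5 = 7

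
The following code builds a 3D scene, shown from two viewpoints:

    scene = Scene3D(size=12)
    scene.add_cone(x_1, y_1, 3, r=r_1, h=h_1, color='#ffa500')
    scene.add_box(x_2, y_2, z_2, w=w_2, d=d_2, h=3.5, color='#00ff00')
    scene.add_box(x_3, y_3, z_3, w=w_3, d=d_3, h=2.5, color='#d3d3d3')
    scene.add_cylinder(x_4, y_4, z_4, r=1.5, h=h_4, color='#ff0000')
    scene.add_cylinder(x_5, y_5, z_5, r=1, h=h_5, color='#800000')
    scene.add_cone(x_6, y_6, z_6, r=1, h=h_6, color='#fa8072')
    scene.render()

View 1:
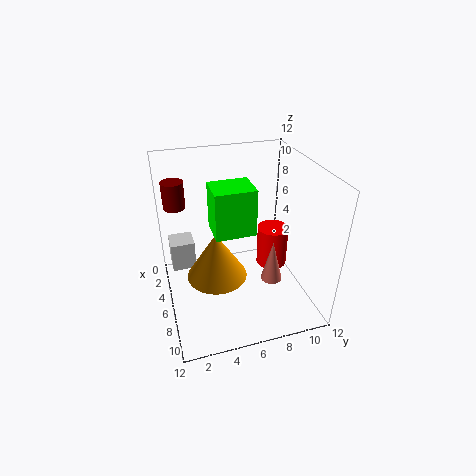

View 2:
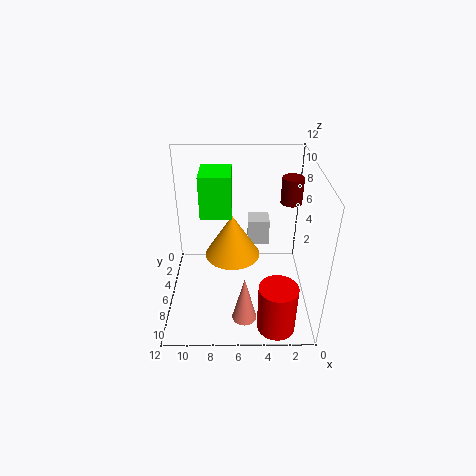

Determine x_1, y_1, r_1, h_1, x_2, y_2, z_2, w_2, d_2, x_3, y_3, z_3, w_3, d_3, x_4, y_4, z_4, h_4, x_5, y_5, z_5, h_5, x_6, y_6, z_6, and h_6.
x_1 = 6.5; y_1 = 4; r_1 = 2.5; h_1 = 4; x_2 = 6.5; y_2 = 3.5; z_2 = 8; w_2 = 2.5; d_2 = 3; x_3 = 3; y_3 = 0.5; z_3 = 3; w_3 = 2; d_3 = 2; x_4 = 3; y_4 = 10.5; z_4 = 0.5; h_4 = 4; x_5 = 1; y_5 = 1.5; z_5 = 7; h_5 = 2.5; x_6 = 5.5; y_6 = 9.5; z_6 = 0.5; h_6 = 4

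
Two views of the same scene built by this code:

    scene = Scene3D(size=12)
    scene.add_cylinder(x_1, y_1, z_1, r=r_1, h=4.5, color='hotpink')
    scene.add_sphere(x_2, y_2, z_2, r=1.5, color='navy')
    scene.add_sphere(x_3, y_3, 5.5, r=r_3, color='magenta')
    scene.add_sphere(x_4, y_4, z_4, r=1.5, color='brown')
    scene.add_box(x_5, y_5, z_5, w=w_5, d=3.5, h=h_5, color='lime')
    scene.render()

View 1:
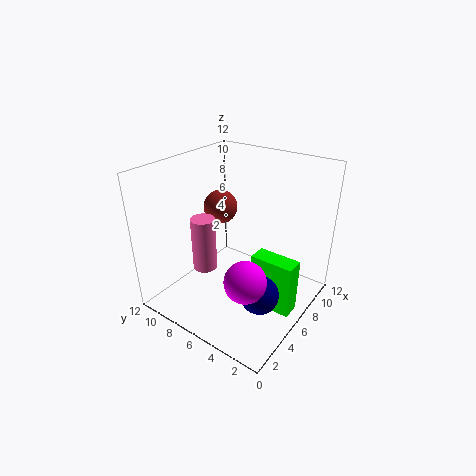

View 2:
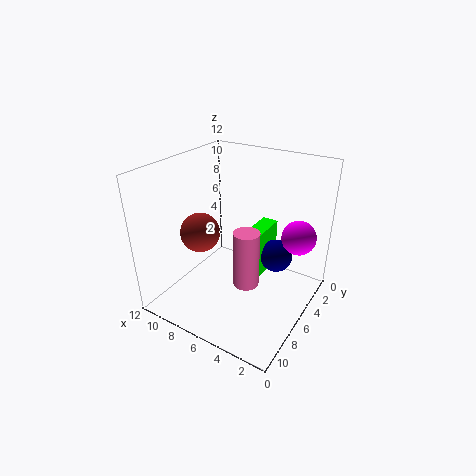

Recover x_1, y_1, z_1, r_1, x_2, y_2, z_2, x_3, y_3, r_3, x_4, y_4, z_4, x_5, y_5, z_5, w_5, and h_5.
x_1 = 4
y_1 = 8
z_1 = 3.5
r_1 = 1
x_2 = 4
y_2 = 2.5
z_2 = 3
x_3 = 2
y_3 = 2.5
r_3 = 1.5
x_4 = 7.5
y_4 = 9
z_4 = 7.5
x_5 = 5
y_5 = 0.5
z_5 = 1
w_5 = 1.5
h_5 = 4.5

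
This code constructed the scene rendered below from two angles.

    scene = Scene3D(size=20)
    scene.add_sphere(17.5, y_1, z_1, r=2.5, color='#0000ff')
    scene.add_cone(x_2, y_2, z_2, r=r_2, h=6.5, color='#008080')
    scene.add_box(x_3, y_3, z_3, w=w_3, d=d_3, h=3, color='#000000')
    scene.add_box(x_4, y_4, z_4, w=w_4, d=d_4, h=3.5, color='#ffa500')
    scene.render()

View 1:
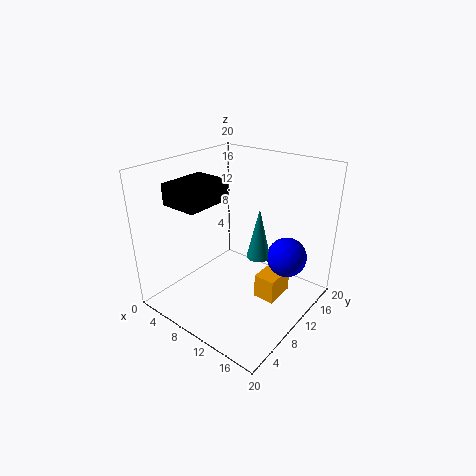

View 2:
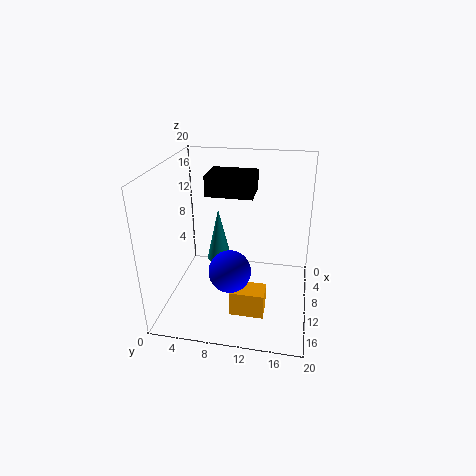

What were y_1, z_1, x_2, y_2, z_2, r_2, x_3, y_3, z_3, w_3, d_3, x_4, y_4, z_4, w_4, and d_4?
y_1 = 10.5
z_1 = 9.5
x_2 = 14.5
y_2 = 8.5
z_2 = 9.5
r_2 = 1.5
x_3 = 1.5
y_3 = 4.5
z_3 = 14.5
w_3 = 5.5
d_3 = 7
x_4 = 13
y_4 = 10
z_4 = 1.5
w_4 = 3
d_4 = 4.5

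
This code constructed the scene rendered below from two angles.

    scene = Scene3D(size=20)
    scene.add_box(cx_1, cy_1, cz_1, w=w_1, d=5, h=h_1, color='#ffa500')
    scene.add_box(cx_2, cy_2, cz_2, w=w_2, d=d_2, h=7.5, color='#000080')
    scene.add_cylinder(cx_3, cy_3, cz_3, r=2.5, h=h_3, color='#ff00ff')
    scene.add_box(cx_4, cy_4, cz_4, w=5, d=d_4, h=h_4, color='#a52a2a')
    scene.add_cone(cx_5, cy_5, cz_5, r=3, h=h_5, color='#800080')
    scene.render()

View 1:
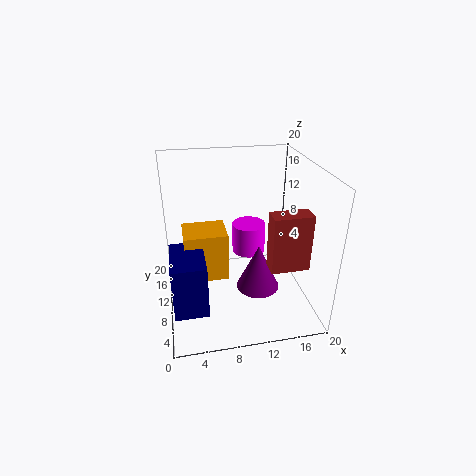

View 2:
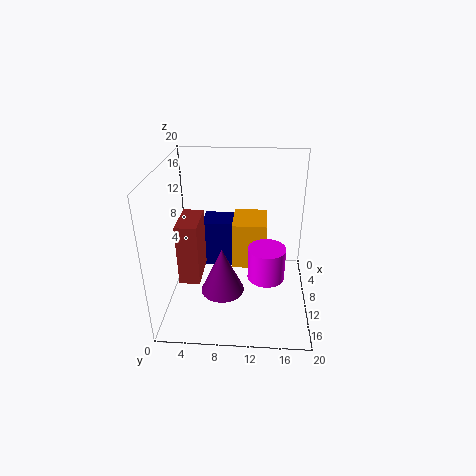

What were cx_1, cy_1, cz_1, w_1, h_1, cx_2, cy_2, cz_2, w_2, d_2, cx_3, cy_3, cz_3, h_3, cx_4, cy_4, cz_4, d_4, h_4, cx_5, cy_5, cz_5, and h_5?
cx_1 = 2.5, cy_1 = 9, cz_1 = 4, w_1 = 6, h_1 = 7, cx_2 = 0.5, cy_2 = 4, cz_2 = 2, w_2 = 4.5, d_2 = 7, cx_3 = 12.5, cy_3 = 14, cz_3 = 5.5, h_3 = 4.5, cx_4 = 13, cy_4 = 3.5, cz_4 = 8, d_4 = 2.5, h_4 = 7.5, cx_5 = 12.5, cy_5 = 8, cz_5 = 3, h_5 = 6.5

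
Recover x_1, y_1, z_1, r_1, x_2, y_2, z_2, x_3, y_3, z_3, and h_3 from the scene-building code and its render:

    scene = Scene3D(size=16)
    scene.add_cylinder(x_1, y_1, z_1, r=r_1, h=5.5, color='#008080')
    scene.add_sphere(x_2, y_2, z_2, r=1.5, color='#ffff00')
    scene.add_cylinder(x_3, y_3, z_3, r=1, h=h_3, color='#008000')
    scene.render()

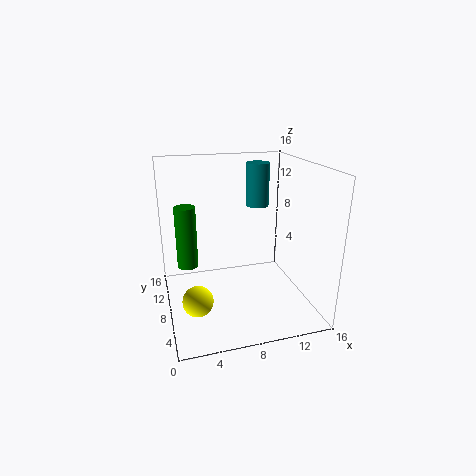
x_1 = 12.5
y_1 = 14.5
z_1 = 9.5
r_1 = 1.5
x_2 = 2.5
y_2 = 3
z_2 = 4
x_3 = 2
y_3 = 5
z_3 = 7
h_3 = 6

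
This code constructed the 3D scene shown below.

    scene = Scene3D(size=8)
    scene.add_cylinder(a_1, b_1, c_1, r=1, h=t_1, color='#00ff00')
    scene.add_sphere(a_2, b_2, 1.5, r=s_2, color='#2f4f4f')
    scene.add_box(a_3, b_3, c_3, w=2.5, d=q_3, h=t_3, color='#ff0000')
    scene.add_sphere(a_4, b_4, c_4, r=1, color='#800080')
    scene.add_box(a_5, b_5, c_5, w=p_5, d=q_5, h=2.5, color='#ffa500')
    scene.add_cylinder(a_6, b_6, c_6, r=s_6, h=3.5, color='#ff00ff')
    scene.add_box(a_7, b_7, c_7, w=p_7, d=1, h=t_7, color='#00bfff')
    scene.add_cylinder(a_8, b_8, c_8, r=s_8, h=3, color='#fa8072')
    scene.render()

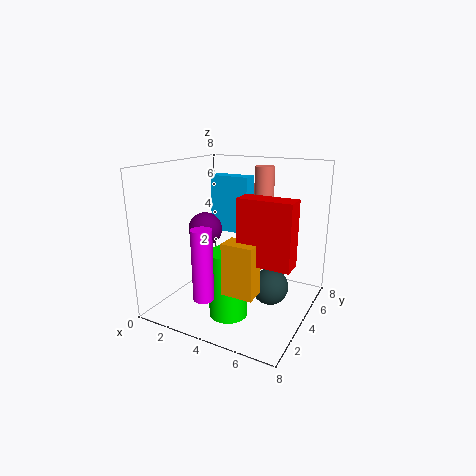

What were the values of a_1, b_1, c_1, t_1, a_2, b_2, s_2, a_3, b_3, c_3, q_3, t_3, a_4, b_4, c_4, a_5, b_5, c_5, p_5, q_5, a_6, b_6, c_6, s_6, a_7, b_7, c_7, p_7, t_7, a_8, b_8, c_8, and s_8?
a_1 = 4.5
b_1 = 2
c_1 = 0.5
t_1 = 3.5
a_2 = 6
b_2 = 4
s_2 = 1
a_3 = 5.5
b_3 = 1
c_3 = 4
q_3 = 1
t_3 = 3
a_4 = 1.5
b_4 = 4.5
c_4 = 4
a_5 = 5
b_5 = 0.5
c_5 = 2.5
p_5 = 1.5
q_5 = 1
a_6 = 4
b_6 = 0.5
c_6 = 2
s_6 = 0.5
a_7 = 1
b_7 = 6
c_7 = 3.5
p_7 = 2.5
t_7 = 3.5
a_8 = 5.5
b_8 = 4
c_8 = 5
s_8 = 0.5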